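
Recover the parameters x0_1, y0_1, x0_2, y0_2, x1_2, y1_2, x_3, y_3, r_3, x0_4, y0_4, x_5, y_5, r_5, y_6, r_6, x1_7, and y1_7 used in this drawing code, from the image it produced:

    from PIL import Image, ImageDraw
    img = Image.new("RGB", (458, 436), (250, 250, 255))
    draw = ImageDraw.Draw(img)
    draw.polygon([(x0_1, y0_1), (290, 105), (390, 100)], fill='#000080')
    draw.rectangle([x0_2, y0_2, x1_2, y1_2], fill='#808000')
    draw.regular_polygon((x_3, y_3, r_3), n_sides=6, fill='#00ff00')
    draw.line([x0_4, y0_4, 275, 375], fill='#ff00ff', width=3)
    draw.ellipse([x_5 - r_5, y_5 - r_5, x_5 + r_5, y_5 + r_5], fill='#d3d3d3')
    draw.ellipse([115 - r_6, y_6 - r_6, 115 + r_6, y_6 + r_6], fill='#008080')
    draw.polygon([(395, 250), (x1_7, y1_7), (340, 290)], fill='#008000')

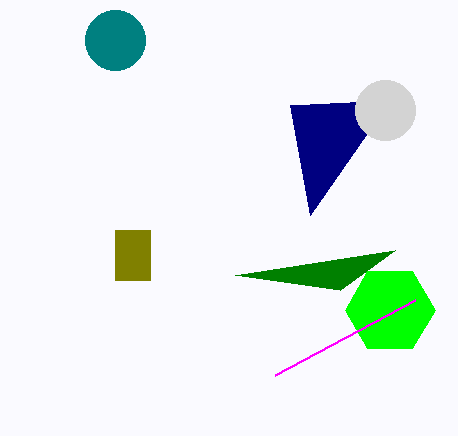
x0_1 = 310, y0_1 = 215, x0_2 = 115, y0_2 = 230, x1_2 = 150, y1_2 = 280, x_3 = 390, y_3 = 310, r_3 = 45, x0_4 = 415, y0_4 = 300, x_5 = 385, y_5 = 110, r_5 = 30, y_6 = 40, r_6 = 30, x1_7 = 235, y1_7 = 275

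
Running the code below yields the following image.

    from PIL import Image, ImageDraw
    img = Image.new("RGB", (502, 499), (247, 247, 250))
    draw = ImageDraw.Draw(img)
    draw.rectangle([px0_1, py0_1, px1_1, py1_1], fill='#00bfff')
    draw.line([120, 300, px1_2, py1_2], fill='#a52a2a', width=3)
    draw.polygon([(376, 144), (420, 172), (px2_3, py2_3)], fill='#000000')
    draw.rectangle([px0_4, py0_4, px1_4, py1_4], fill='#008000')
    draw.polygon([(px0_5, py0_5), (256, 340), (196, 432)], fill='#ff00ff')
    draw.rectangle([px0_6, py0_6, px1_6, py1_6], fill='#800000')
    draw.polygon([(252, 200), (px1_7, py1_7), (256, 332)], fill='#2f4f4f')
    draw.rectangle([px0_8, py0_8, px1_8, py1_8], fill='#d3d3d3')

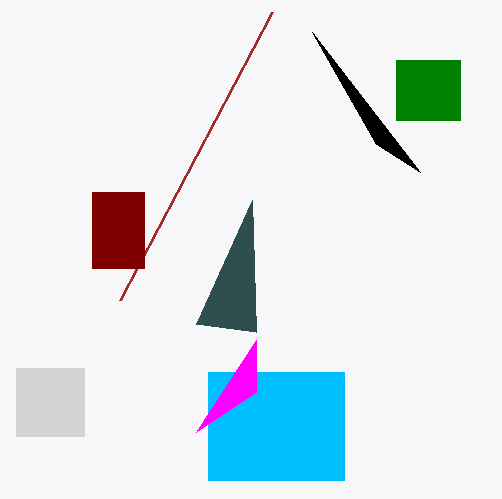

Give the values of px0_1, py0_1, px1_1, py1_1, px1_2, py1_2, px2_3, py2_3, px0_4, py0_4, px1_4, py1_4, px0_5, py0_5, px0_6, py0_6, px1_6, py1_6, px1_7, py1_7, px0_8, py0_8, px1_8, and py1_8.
px0_1 = 208; py0_1 = 372; px1_1 = 344; py1_1 = 480; px1_2 = 272; py1_2 = 12; px2_3 = 312; py2_3 = 32; px0_4 = 396; py0_4 = 60; px1_4 = 460; py1_4 = 120; px0_5 = 256; py0_5 = 392; px0_6 = 92; py0_6 = 192; px1_6 = 144; py1_6 = 268; px1_7 = 196; py1_7 = 324; px0_8 = 16; py0_8 = 368; px1_8 = 84; py1_8 = 436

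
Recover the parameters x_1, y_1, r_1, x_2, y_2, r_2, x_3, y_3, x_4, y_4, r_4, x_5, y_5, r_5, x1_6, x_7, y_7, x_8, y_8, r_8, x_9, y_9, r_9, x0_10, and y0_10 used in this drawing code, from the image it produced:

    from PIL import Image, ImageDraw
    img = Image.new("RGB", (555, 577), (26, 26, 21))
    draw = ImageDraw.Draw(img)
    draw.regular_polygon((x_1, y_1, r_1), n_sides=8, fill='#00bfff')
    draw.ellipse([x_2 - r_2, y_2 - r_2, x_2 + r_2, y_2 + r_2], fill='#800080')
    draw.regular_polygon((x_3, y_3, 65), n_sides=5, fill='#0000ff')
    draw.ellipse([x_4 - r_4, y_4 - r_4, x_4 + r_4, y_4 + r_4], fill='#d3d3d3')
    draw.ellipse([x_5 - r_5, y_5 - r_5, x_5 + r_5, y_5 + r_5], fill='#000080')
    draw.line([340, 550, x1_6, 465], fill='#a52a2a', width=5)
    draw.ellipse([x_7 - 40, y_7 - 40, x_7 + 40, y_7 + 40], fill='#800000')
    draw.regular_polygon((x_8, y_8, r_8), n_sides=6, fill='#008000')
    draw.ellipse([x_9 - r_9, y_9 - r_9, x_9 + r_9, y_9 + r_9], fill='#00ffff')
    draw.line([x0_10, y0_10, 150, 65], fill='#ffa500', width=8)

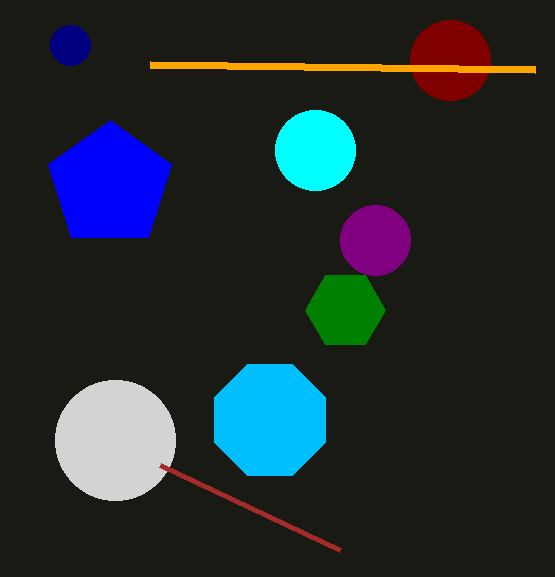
x_1 = 270; y_1 = 420; r_1 = 60; x_2 = 375; y_2 = 240; r_2 = 35; x_3 = 110; y_3 = 185; x_4 = 115; y_4 = 440; r_4 = 60; x_5 = 70; y_5 = 45; r_5 = 20; x1_6 = 160; x_7 = 450; y_7 = 60; x_8 = 345; y_8 = 310; r_8 = 40; x_9 = 315; y_9 = 150; r_9 = 40; x0_10 = 535; y0_10 = 70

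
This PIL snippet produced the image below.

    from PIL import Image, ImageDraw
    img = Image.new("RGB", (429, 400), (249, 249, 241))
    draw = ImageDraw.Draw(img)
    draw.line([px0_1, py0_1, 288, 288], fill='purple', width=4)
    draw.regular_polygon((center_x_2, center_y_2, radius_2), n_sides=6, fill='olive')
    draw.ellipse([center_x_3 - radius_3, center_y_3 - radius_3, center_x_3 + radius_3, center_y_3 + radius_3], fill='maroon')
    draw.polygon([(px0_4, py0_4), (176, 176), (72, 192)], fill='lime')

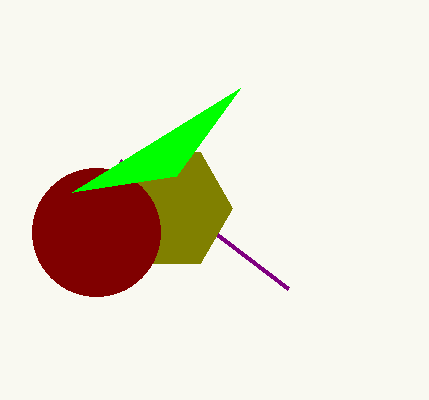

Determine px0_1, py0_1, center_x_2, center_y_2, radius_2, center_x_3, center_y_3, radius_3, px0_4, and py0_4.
px0_1 = 120, py0_1 = 160, center_x_2 = 168, center_y_2 = 208, radius_2 = 64, center_x_3 = 96, center_y_3 = 232, radius_3 = 64, px0_4 = 240, py0_4 = 88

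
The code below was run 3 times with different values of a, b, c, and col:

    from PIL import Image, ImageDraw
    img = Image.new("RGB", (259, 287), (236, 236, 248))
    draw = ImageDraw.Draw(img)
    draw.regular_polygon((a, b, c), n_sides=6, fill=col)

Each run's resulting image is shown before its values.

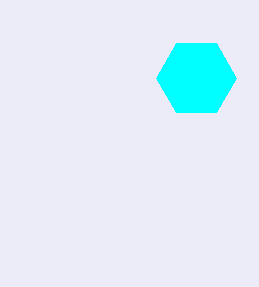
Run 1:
a = 196
b = 78
c = 40
col = 'cyan'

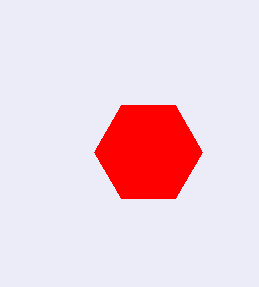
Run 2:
a = 148, b = 152, c = 54, col = 'red'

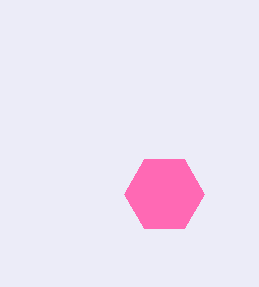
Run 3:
a = 164, b = 194, c = 40, col = 'hotpink'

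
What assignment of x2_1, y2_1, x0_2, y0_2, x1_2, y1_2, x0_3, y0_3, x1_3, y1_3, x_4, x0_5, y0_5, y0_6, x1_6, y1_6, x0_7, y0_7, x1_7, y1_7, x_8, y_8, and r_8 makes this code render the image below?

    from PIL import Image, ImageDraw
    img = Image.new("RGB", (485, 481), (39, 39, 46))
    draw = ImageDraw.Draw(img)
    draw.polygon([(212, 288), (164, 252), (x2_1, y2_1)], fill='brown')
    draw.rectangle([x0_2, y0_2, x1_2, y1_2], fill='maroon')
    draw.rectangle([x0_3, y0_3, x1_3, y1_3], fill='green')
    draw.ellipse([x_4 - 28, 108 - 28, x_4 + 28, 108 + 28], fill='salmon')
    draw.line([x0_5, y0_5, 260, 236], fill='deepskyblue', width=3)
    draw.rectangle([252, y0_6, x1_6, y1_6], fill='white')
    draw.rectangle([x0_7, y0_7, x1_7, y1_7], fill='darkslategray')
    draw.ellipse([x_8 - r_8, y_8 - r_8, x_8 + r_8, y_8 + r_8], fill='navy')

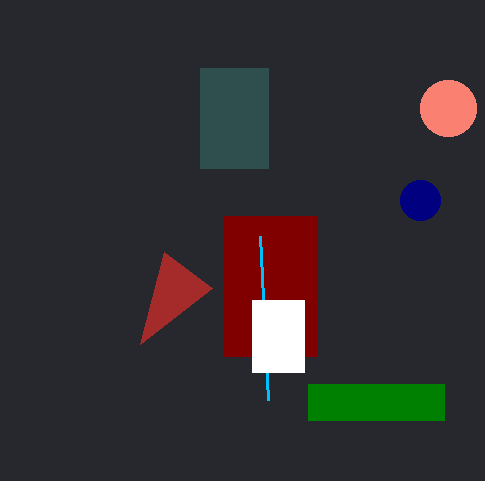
x2_1 = 140
y2_1 = 344
x0_2 = 224
y0_2 = 216
x1_2 = 316
y1_2 = 356
x0_3 = 308
y0_3 = 384
x1_3 = 444
y1_3 = 420
x_4 = 448
x0_5 = 268
y0_5 = 400
y0_6 = 300
x1_6 = 304
y1_6 = 372
x0_7 = 200
y0_7 = 68
x1_7 = 268
y1_7 = 168
x_8 = 420
y_8 = 200
r_8 = 20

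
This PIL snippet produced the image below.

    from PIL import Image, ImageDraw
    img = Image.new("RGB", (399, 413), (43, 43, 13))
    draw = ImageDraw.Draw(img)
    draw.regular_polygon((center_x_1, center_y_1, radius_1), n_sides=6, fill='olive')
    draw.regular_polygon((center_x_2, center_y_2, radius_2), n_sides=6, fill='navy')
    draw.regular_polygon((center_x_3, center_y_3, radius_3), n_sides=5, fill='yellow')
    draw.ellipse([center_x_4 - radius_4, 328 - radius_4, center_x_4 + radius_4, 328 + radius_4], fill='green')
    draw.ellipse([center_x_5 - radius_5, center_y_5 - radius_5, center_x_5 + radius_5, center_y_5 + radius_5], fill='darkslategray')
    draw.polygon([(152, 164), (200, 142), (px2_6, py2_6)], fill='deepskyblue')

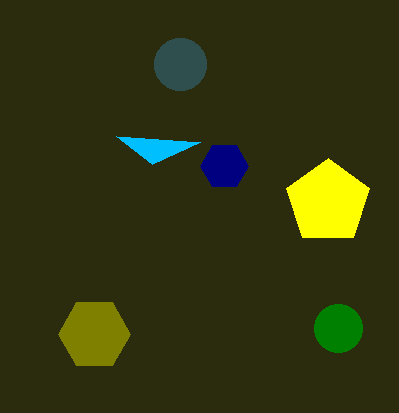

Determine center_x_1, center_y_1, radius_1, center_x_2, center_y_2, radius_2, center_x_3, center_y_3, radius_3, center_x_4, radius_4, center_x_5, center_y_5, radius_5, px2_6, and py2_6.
center_x_1 = 94
center_y_1 = 334
radius_1 = 36
center_x_2 = 224
center_y_2 = 166
radius_2 = 24
center_x_3 = 328
center_y_3 = 202
radius_3 = 44
center_x_4 = 338
radius_4 = 24
center_x_5 = 180
center_y_5 = 64
radius_5 = 26
px2_6 = 116
py2_6 = 136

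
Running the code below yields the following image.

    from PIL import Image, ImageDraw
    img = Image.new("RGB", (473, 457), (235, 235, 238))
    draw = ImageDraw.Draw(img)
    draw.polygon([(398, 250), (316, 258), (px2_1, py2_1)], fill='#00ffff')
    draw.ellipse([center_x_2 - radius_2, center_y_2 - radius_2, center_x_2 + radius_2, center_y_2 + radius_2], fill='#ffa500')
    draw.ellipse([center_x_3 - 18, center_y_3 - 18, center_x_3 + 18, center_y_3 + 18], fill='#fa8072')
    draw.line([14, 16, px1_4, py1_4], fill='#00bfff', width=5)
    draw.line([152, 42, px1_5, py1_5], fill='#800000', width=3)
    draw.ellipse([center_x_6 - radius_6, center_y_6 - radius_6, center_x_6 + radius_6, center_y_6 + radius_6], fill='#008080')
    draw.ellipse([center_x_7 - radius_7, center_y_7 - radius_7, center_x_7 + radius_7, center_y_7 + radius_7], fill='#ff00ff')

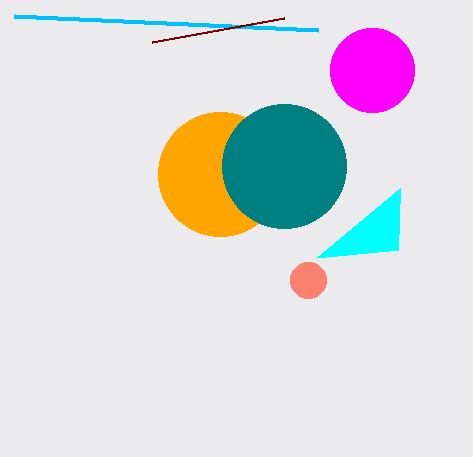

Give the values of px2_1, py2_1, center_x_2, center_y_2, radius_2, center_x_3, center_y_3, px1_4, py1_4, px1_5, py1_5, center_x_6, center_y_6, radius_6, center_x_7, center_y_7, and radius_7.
px2_1 = 400
py2_1 = 188
center_x_2 = 220
center_y_2 = 174
radius_2 = 62
center_x_3 = 308
center_y_3 = 280
px1_4 = 318
py1_4 = 30
px1_5 = 284
py1_5 = 18
center_x_6 = 284
center_y_6 = 166
radius_6 = 62
center_x_7 = 372
center_y_7 = 70
radius_7 = 42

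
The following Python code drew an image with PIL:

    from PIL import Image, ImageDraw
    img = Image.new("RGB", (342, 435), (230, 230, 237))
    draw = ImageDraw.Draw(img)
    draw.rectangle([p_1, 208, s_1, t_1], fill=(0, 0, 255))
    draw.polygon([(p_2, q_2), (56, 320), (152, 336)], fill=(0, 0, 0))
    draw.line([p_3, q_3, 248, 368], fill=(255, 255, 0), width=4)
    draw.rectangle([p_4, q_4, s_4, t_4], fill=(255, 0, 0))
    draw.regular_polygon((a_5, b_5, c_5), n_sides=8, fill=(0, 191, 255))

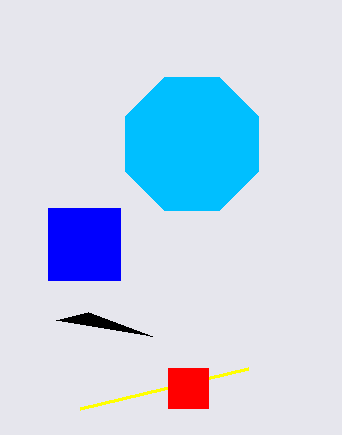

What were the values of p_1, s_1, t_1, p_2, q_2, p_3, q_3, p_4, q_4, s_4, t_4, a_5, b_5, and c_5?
p_1 = 48, s_1 = 120, t_1 = 280, p_2 = 88, q_2 = 312, p_3 = 80, q_3 = 408, p_4 = 168, q_4 = 368, s_4 = 208, t_4 = 408, a_5 = 192, b_5 = 144, c_5 = 72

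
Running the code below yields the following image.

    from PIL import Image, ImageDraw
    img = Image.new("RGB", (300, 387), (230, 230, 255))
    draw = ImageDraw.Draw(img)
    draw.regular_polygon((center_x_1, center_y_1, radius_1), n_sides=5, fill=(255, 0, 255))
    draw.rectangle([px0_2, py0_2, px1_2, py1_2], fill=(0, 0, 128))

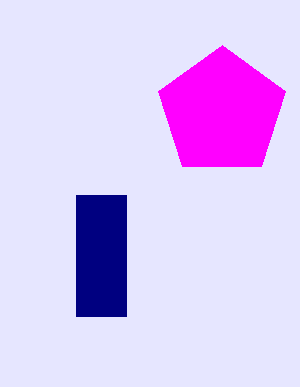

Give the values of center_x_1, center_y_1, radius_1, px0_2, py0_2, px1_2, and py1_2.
center_x_1 = 222
center_y_1 = 112
radius_1 = 67
px0_2 = 76
py0_2 = 195
px1_2 = 126
py1_2 = 316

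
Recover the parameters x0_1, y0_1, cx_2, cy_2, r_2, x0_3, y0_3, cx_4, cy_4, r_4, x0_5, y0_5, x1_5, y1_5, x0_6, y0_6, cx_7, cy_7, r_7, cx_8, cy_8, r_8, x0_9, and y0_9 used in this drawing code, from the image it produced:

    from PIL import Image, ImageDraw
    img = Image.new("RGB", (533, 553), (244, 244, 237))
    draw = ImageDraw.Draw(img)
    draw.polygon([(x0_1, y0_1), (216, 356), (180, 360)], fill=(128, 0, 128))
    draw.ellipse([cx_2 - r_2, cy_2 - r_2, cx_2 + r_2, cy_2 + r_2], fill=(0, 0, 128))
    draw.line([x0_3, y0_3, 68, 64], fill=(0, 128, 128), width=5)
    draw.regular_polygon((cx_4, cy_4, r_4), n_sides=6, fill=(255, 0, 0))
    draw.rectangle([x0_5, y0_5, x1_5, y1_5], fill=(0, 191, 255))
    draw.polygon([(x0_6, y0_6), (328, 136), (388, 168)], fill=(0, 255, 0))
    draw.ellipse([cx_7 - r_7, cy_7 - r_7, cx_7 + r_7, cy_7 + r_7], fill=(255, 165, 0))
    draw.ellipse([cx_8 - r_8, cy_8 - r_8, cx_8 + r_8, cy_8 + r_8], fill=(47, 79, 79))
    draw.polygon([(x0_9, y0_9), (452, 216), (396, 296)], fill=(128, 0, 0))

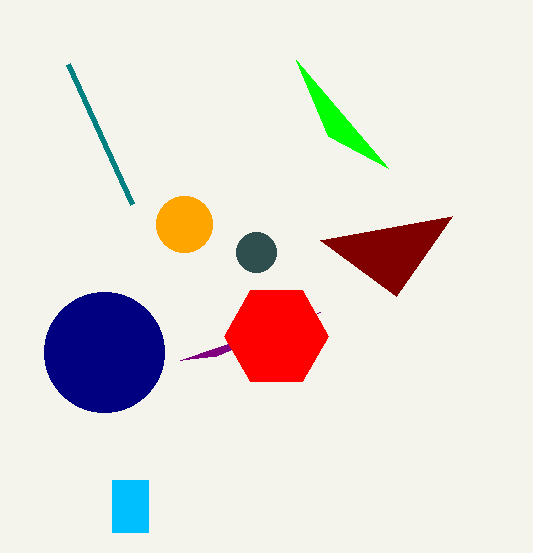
x0_1 = 320; y0_1 = 312; cx_2 = 104; cy_2 = 352; r_2 = 60; x0_3 = 132; y0_3 = 204; cx_4 = 276; cy_4 = 336; r_4 = 52; x0_5 = 112; y0_5 = 480; x1_5 = 148; y1_5 = 532; x0_6 = 296; y0_6 = 60; cx_7 = 184; cy_7 = 224; r_7 = 28; cx_8 = 256; cy_8 = 252; r_8 = 20; x0_9 = 320; y0_9 = 240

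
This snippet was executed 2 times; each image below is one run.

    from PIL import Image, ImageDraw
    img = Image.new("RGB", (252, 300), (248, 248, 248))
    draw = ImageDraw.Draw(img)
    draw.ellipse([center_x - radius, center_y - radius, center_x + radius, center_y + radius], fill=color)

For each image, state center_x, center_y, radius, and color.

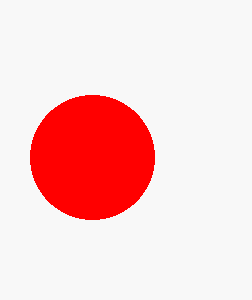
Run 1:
center_x = 92, center_y = 157, radius = 62, color = 'red'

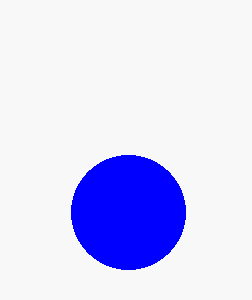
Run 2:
center_x = 128; center_y = 212; radius = 57; color = 'blue'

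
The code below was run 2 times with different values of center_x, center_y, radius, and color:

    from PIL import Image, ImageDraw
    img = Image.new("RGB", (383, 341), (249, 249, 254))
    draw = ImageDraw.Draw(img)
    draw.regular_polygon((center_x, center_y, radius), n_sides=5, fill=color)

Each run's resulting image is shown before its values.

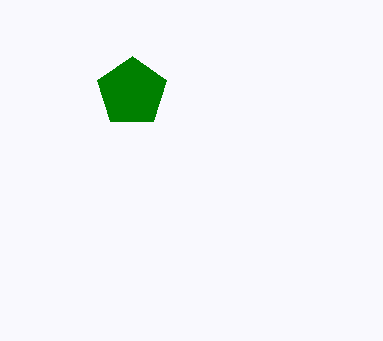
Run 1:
center_x = 132
center_y = 92
radius = 36
color = 'green'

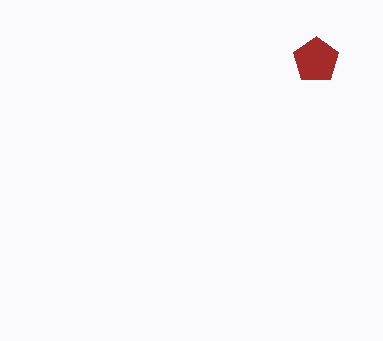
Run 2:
center_x = 316
center_y = 60
radius = 24
color = 'brown'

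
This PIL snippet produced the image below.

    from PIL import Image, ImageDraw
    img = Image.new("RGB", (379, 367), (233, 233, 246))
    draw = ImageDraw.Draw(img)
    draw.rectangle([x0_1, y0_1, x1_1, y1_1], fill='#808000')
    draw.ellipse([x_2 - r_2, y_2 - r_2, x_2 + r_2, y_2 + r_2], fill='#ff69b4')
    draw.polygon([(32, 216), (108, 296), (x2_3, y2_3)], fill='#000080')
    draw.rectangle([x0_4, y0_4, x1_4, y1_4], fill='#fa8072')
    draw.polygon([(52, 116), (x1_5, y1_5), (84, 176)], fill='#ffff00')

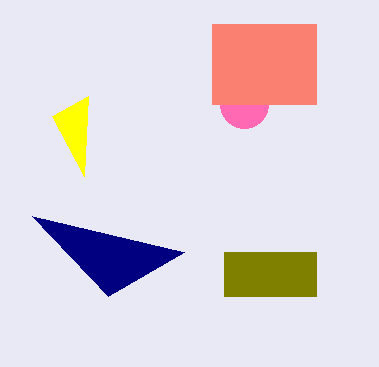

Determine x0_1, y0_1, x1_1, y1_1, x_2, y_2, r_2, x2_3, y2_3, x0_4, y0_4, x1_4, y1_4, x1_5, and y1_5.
x0_1 = 224, y0_1 = 252, x1_1 = 316, y1_1 = 296, x_2 = 244, y_2 = 104, r_2 = 24, x2_3 = 184, y2_3 = 252, x0_4 = 212, y0_4 = 24, x1_4 = 316, y1_4 = 104, x1_5 = 88, y1_5 = 96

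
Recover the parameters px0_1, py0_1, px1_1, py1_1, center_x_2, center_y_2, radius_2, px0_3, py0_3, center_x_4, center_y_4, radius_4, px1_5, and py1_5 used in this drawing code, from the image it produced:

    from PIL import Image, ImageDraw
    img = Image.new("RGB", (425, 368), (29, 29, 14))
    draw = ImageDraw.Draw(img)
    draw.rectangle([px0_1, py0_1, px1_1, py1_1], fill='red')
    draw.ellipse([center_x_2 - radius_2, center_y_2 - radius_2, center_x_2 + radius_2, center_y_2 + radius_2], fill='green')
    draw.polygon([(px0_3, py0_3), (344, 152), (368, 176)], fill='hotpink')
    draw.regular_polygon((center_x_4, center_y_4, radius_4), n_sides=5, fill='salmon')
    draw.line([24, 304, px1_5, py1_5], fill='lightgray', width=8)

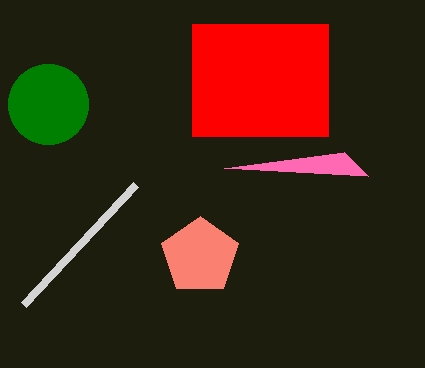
px0_1 = 192; py0_1 = 24; px1_1 = 328; py1_1 = 136; center_x_2 = 48; center_y_2 = 104; radius_2 = 40; px0_3 = 224; py0_3 = 168; center_x_4 = 200; center_y_4 = 256; radius_4 = 40; px1_5 = 136; py1_5 = 184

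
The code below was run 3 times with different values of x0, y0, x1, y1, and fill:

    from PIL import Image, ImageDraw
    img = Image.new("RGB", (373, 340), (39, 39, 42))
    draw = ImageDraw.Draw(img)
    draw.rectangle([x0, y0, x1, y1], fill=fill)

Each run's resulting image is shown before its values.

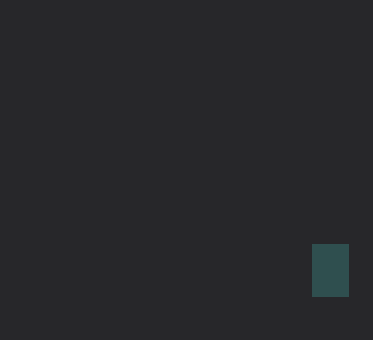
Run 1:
x0 = 312
y0 = 244
x1 = 348
y1 = 296
fill = 'darkslategray'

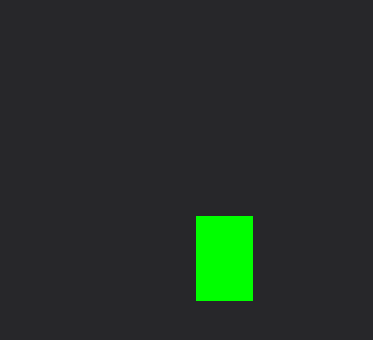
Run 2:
x0 = 196
y0 = 216
x1 = 252
y1 = 300
fill = 'lime'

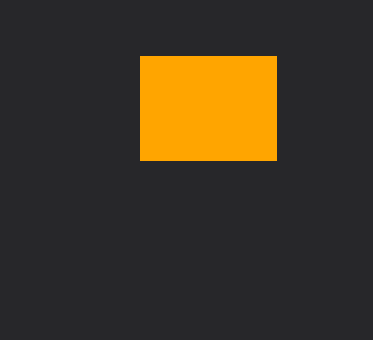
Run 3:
x0 = 140, y0 = 56, x1 = 276, y1 = 160, fill = 'orange'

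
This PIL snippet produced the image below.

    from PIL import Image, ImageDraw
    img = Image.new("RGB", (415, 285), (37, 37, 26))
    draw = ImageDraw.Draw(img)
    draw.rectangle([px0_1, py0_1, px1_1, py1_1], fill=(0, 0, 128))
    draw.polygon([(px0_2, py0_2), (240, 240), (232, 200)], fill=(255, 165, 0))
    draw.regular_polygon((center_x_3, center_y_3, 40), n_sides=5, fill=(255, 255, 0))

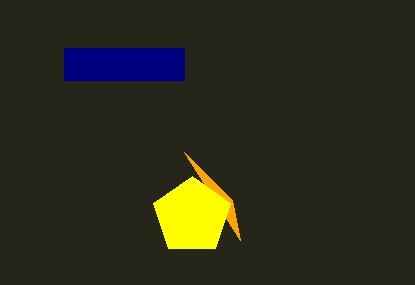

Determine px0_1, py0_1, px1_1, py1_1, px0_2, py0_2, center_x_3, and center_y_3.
px0_1 = 64
py0_1 = 48
px1_1 = 184
py1_1 = 80
px0_2 = 184
py0_2 = 152
center_x_3 = 192
center_y_3 = 216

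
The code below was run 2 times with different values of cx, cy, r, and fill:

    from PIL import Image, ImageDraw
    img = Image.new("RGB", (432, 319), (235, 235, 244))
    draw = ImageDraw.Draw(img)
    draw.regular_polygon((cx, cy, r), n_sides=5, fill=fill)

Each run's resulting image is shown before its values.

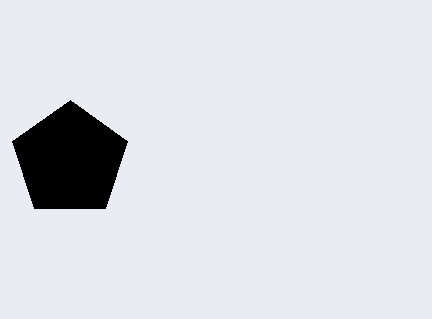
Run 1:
cx = 70, cy = 160, r = 60, fill = 'black'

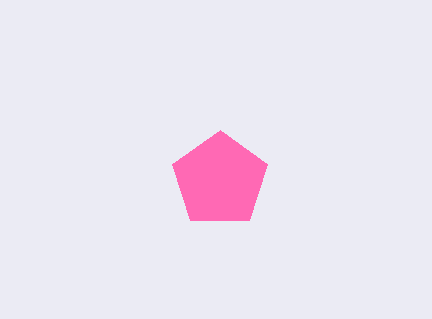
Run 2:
cx = 220
cy = 180
r = 50
fill = 'hotpink'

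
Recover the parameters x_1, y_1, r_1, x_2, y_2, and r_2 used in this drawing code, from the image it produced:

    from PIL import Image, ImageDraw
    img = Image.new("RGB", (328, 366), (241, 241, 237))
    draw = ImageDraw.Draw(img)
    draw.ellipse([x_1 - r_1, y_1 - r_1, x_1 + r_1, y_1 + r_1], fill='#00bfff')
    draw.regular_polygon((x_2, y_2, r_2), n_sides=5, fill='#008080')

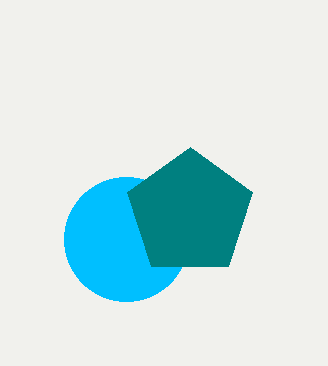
x_1 = 126; y_1 = 239; r_1 = 62; x_2 = 190; y_2 = 213; r_2 = 66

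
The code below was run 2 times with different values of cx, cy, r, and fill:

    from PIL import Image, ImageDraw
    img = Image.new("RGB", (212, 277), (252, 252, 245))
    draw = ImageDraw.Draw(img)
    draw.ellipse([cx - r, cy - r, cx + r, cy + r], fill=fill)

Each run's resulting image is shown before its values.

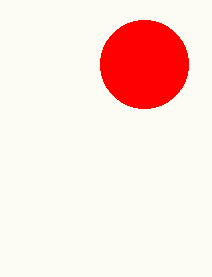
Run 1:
cx = 144; cy = 64; r = 44; fill = 'red'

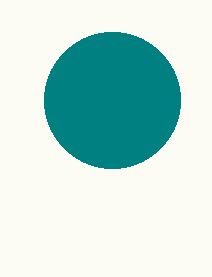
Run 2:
cx = 112, cy = 100, r = 68, fill = 'teal'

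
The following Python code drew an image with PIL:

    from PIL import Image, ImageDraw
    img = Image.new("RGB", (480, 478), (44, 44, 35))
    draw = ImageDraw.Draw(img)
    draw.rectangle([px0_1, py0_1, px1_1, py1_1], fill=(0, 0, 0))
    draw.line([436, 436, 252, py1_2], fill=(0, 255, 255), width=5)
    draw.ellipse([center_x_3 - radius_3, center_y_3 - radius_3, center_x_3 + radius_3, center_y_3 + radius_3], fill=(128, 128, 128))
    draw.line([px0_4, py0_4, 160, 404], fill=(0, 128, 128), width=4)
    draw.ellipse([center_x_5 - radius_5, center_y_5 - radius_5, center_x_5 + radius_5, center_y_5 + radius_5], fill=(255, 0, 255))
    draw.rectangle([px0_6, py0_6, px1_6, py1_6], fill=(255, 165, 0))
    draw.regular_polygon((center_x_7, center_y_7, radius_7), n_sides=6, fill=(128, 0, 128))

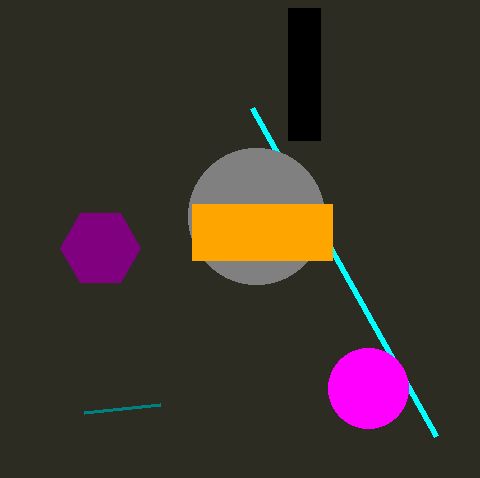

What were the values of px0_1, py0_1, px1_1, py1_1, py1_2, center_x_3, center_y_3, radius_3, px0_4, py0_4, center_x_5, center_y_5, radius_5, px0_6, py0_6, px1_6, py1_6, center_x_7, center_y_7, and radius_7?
px0_1 = 288, py0_1 = 8, px1_1 = 320, py1_1 = 140, py1_2 = 108, center_x_3 = 256, center_y_3 = 216, radius_3 = 68, px0_4 = 84, py0_4 = 412, center_x_5 = 368, center_y_5 = 388, radius_5 = 40, px0_6 = 192, py0_6 = 204, px1_6 = 332, py1_6 = 260, center_x_7 = 100, center_y_7 = 248, radius_7 = 40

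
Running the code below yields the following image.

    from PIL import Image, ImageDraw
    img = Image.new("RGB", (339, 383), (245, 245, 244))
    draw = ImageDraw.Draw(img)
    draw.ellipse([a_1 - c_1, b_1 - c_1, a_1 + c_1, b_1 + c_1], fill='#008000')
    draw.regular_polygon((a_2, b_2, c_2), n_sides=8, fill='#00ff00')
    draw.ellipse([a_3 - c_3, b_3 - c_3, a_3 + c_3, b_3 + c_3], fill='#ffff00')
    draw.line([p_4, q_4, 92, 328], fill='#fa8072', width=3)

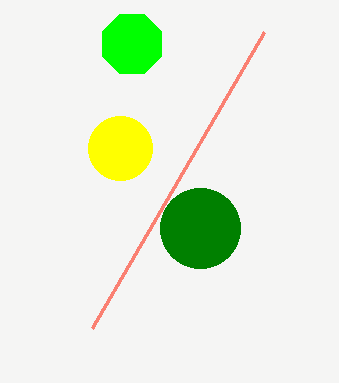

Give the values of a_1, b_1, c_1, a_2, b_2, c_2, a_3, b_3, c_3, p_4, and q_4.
a_1 = 200
b_1 = 228
c_1 = 40
a_2 = 132
b_2 = 44
c_2 = 32
a_3 = 120
b_3 = 148
c_3 = 32
p_4 = 264
q_4 = 32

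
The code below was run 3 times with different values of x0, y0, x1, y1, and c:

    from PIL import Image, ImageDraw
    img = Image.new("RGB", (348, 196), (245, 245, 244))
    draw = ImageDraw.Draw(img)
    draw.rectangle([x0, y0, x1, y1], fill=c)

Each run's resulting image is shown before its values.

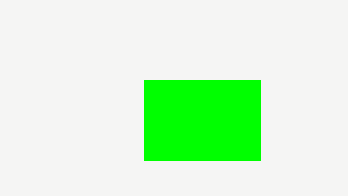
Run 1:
x0 = 144
y0 = 80
x1 = 260
y1 = 160
c = 'lime'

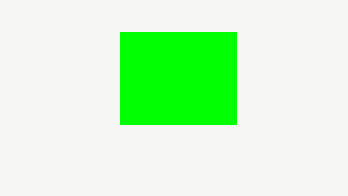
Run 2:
x0 = 120, y0 = 32, x1 = 236, y1 = 124, c = 'lime'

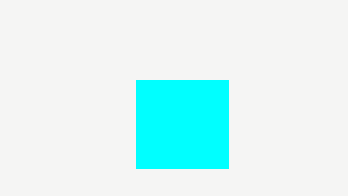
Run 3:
x0 = 136; y0 = 80; x1 = 228; y1 = 168; c = 'cyan'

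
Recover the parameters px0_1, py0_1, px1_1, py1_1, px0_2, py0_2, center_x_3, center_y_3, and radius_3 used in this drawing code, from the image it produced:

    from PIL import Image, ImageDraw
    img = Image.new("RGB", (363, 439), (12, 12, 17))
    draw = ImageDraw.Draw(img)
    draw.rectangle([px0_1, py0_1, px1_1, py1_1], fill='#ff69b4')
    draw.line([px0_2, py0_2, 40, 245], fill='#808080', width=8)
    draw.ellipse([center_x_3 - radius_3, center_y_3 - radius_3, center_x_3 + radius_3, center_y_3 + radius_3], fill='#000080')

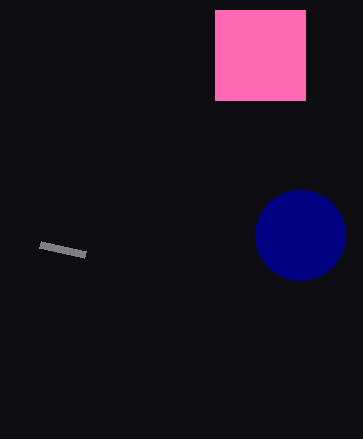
px0_1 = 215, py0_1 = 10, px1_1 = 305, py1_1 = 100, px0_2 = 85, py0_2 = 255, center_x_3 = 300, center_y_3 = 235, radius_3 = 45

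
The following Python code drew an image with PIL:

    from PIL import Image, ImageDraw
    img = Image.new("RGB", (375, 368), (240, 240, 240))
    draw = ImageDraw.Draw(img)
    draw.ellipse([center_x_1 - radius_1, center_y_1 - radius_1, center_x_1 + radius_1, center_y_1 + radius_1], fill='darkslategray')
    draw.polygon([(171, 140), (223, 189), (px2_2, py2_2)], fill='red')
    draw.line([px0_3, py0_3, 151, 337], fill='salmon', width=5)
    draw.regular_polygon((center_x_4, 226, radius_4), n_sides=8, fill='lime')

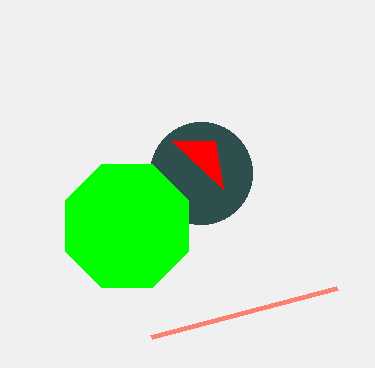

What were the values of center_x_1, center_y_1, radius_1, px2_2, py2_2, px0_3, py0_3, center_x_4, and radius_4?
center_x_1 = 201; center_y_1 = 173; radius_1 = 51; px2_2 = 215; py2_2 = 141; px0_3 = 337; py0_3 = 288; center_x_4 = 127; radius_4 = 67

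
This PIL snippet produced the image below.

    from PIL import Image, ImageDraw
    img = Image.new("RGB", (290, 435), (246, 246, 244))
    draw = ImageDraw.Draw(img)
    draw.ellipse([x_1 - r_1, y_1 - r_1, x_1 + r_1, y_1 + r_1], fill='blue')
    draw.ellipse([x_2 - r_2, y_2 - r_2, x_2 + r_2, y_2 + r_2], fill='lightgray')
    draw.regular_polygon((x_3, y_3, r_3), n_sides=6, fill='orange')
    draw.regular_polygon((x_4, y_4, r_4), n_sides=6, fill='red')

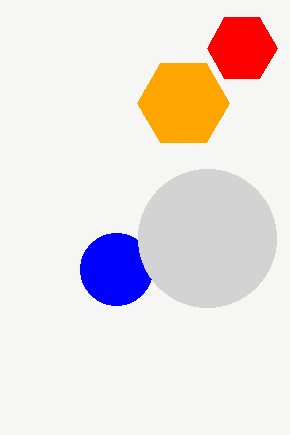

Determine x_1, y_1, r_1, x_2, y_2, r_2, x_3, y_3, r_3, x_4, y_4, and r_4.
x_1 = 116
y_1 = 269
r_1 = 36
x_2 = 207
y_2 = 238
r_2 = 69
x_3 = 183
y_3 = 103
r_3 = 46
x_4 = 242
y_4 = 48
r_4 = 35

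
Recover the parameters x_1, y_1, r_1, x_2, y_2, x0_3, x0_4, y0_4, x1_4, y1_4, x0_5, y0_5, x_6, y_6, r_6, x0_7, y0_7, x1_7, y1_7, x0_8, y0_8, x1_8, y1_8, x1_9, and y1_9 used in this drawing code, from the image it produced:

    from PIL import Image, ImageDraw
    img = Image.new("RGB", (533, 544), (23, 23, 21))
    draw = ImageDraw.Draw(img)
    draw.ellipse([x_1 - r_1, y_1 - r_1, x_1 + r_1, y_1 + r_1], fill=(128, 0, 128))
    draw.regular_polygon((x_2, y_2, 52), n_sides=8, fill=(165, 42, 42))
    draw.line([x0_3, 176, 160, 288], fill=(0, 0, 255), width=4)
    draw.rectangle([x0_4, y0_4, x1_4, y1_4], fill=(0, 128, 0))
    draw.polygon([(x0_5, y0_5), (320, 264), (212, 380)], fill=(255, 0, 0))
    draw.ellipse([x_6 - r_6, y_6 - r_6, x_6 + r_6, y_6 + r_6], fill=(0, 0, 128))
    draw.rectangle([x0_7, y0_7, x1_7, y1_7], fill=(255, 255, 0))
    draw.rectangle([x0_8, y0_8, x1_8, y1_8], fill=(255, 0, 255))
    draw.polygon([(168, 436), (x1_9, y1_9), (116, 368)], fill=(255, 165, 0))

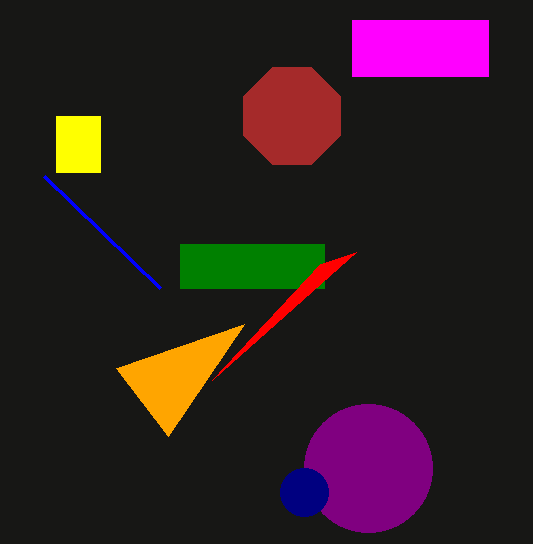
x_1 = 368; y_1 = 468; r_1 = 64; x_2 = 292; y_2 = 116; x0_3 = 44; x0_4 = 180; y0_4 = 244; x1_4 = 324; y1_4 = 288; x0_5 = 356; y0_5 = 252; x_6 = 304; y_6 = 492; r_6 = 24; x0_7 = 56; y0_7 = 116; x1_7 = 100; y1_7 = 172; x0_8 = 352; y0_8 = 20; x1_8 = 488; y1_8 = 76; x1_9 = 244; y1_9 = 324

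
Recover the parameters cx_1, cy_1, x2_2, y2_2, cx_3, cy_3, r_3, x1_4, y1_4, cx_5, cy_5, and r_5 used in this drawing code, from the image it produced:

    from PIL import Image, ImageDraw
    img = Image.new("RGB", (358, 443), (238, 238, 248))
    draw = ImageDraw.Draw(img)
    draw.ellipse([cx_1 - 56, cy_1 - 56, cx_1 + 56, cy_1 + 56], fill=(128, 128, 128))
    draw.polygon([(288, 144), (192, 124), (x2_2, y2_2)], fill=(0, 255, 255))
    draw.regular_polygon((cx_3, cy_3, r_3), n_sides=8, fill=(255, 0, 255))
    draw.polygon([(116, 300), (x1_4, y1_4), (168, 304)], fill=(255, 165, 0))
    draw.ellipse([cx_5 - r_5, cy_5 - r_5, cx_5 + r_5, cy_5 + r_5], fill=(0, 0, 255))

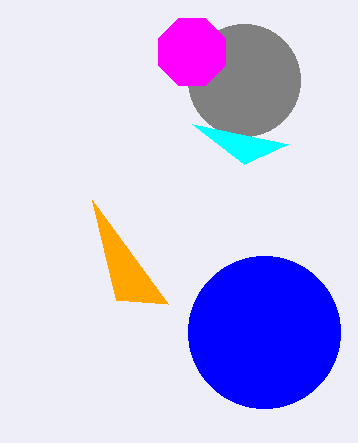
cx_1 = 244, cy_1 = 80, x2_2 = 244, y2_2 = 164, cx_3 = 192, cy_3 = 52, r_3 = 36, x1_4 = 92, y1_4 = 200, cx_5 = 264, cy_5 = 332, r_5 = 76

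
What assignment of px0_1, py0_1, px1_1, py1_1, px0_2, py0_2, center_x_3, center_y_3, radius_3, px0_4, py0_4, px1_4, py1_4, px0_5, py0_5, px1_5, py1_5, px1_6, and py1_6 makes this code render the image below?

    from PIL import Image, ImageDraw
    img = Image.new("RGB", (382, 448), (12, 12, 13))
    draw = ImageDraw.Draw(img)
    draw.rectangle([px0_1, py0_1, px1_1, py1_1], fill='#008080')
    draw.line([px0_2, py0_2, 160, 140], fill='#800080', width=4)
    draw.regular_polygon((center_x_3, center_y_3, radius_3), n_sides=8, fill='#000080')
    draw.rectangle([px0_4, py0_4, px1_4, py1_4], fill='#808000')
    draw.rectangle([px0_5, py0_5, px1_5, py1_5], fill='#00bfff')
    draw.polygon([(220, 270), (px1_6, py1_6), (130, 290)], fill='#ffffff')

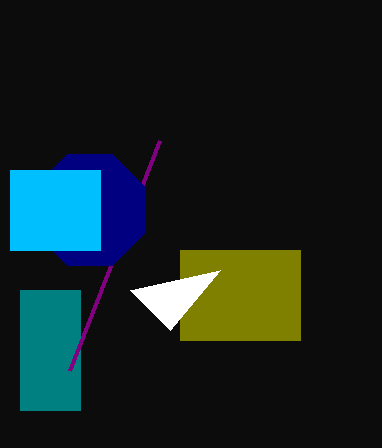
px0_1 = 20
py0_1 = 290
px1_1 = 80
py1_1 = 410
px0_2 = 70
py0_2 = 370
center_x_3 = 90
center_y_3 = 210
radius_3 = 60
px0_4 = 180
py0_4 = 250
px1_4 = 300
py1_4 = 340
px0_5 = 10
py0_5 = 170
px1_5 = 100
py1_5 = 250
px1_6 = 170
py1_6 = 330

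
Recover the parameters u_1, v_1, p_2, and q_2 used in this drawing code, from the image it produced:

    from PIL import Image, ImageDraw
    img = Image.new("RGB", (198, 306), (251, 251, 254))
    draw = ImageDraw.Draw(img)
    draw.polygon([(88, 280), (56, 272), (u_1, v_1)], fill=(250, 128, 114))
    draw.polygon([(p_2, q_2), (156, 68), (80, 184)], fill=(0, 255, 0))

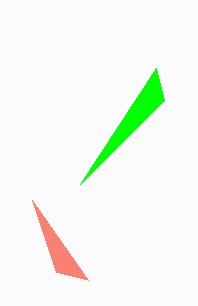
u_1 = 32; v_1 = 200; p_2 = 164; q_2 = 100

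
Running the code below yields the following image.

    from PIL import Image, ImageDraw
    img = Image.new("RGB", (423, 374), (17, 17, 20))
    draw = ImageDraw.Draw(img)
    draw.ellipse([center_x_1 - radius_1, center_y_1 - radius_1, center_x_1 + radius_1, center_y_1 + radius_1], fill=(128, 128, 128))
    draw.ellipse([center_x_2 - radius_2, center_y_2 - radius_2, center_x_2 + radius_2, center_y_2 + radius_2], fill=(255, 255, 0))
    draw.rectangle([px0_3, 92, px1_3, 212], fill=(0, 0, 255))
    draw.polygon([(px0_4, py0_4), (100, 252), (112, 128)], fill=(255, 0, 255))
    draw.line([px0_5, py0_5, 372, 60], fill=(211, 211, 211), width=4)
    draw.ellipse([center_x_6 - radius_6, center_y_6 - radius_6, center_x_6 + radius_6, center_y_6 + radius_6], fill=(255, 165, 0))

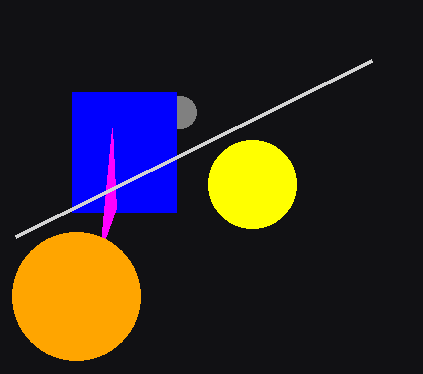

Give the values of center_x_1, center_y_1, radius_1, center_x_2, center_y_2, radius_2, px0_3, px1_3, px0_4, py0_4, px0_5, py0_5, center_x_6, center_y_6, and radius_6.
center_x_1 = 180, center_y_1 = 112, radius_1 = 16, center_x_2 = 252, center_y_2 = 184, radius_2 = 44, px0_3 = 72, px1_3 = 176, px0_4 = 116, py0_4 = 208, px0_5 = 16, py0_5 = 236, center_x_6 = 76, center_y_6 = 296, radius_6 = 64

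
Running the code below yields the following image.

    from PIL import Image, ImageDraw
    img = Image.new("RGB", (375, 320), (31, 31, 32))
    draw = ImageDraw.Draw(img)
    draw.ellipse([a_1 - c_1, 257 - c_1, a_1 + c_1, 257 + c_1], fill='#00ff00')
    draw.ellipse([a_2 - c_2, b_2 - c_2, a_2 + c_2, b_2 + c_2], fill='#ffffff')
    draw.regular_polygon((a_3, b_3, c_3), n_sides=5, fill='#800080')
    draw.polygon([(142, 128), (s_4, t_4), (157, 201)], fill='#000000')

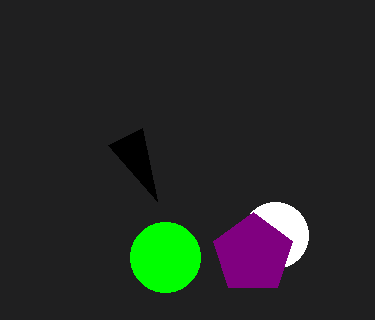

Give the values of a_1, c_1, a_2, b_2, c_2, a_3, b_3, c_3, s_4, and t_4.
a_1 = 165; c_1 = 35; a_2 = 275; b_2 = 235; c_2 = 33; a_3 = 253; b_3 = 254; c_3 = 42; s_4 = 108; t_4 = 145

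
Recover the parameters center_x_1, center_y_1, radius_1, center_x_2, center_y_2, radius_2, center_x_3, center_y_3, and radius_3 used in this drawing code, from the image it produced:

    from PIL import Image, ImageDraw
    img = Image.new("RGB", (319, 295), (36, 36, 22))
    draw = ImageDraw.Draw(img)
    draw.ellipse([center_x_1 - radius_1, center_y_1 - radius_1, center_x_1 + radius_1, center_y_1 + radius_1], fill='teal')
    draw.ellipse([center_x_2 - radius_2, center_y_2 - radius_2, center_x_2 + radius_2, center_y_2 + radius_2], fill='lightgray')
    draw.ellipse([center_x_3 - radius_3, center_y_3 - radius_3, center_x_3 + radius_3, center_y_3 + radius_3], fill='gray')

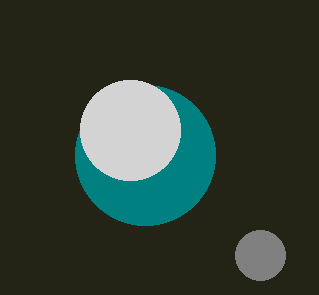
center_x_1 = 145, center_y_1 = 155, radius_1 = 70, center_x_2 = 130, center_y_2 = 130, radius_2 = 50, center_x_3 = 260, center_y_3 = 255, radius_3 = 25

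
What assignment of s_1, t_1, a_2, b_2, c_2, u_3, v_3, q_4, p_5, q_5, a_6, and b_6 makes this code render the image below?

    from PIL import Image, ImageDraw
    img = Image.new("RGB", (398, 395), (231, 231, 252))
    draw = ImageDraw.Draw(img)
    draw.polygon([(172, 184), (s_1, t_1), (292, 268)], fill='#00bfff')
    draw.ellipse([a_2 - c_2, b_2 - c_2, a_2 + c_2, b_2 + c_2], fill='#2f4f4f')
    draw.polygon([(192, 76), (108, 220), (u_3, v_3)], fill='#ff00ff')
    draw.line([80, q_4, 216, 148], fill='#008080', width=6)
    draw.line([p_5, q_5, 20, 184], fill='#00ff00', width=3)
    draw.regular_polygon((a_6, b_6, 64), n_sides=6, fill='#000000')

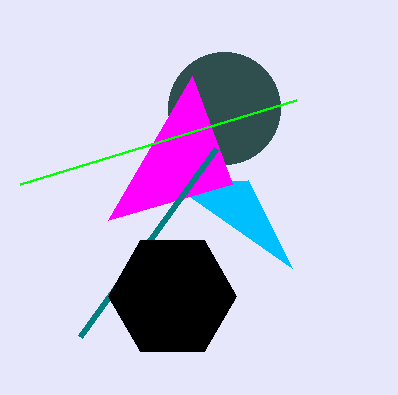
s_1 = 248, t_1 = 180, a_2 = 224, b_2 = 108, c_2 = 56, u_3 = 232, v_3 = 184, q_4 = 336, p_5 = 296, q_5 = 100, a_6 = 172, b_6 = 296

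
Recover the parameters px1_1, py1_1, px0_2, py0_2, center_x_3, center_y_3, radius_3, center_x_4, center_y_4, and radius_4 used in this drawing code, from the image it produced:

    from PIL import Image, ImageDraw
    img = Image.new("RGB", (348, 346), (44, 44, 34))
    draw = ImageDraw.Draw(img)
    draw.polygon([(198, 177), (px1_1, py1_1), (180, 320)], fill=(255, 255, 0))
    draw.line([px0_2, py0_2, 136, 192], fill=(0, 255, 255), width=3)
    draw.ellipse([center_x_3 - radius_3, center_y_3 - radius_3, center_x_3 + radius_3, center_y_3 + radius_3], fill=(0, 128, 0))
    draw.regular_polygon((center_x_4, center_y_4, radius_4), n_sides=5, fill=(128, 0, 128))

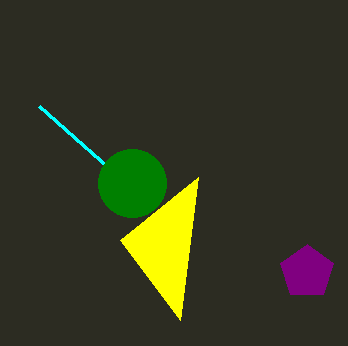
px1_1 = 120; py1_1 = 240; px0_2 = 39; py0_2 = 106; center_x_3 = 132; center_y_3 = 183; radius_3 = 34; center_x_4 = 307; center_y_4 = 272; radius_4 = 28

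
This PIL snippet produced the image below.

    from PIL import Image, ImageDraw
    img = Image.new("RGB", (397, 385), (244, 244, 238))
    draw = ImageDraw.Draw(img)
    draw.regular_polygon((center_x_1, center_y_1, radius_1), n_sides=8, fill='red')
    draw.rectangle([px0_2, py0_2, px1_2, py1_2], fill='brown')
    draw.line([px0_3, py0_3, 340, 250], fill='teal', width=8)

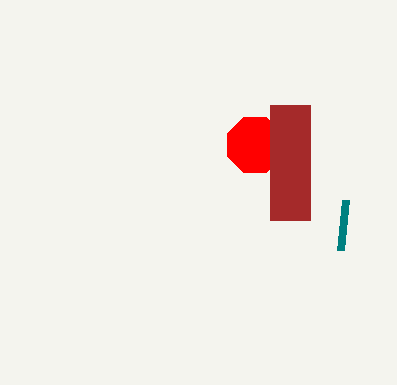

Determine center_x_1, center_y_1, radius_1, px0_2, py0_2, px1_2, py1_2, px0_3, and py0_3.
center_x_1 = 255, center_y_1 = 145, radius_1 = 30, px0_2 = 270, py0_2 = 105, px1_2 = 310, py1_2 = 220, px0_3 = 345, py0_3 = 200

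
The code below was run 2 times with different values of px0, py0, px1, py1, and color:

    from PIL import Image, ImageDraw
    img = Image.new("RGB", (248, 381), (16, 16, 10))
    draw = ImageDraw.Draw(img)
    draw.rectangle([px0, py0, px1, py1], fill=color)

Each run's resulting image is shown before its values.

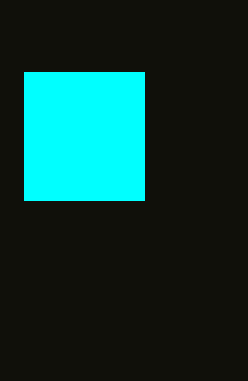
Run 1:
px0 = 24
py0 = 72
px1 = 144
py1 = 200
color = 'cyan'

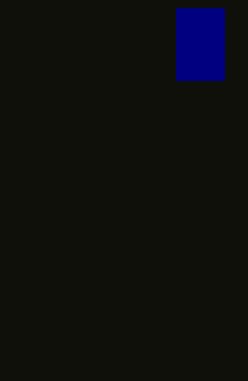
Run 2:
px0 = 176; py0 = 8; px1 = 224; py1 = 80; color = 'navy'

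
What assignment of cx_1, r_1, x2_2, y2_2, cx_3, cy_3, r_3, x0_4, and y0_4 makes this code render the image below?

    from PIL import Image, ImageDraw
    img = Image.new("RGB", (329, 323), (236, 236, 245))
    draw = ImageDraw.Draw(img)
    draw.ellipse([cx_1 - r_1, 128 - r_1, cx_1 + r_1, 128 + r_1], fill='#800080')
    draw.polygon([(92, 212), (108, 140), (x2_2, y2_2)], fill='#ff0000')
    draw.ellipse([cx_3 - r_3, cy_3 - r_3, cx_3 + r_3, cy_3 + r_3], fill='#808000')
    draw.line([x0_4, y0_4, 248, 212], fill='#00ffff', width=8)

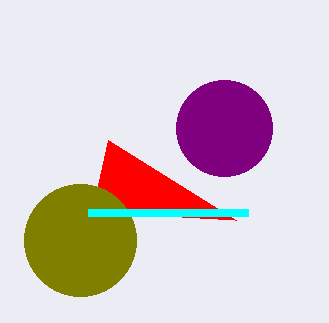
cx_1 = 224; r_1 = 48; x2_2 = 236; y2_2 = 220; cx_3 = 80; cy_3 = 240; r_3 = 56; x0_4 = 88; y0_4 = 212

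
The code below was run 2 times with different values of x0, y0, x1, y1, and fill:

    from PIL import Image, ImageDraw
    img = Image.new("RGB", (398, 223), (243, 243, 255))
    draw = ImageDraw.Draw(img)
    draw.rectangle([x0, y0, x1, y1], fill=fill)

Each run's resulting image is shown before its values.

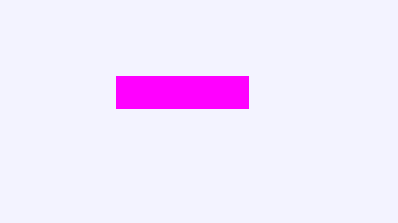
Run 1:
x0 = 116, y0 = 76, x1 = 248, y1 = 108, fill = 'magenta'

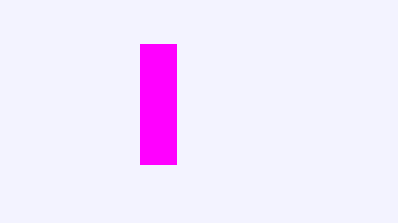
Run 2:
x0 = 140
y0 = 44
x1 = 176
y1 = 164
fill = 'magenta'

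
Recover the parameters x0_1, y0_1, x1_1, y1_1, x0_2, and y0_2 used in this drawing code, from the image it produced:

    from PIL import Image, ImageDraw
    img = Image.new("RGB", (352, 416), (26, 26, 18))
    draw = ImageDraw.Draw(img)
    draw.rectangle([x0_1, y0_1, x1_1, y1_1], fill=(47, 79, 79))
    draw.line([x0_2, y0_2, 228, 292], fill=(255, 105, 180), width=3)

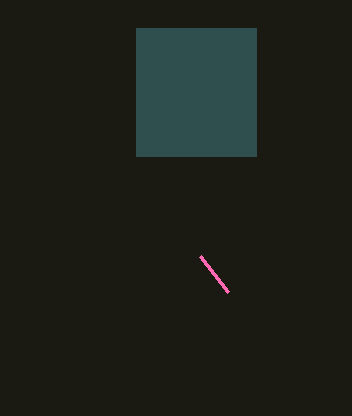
x0_1 = 136
y0_1 = 28
x1_1 = 256
y1_1 = 156
x0_2 = 200
y0_2 = 256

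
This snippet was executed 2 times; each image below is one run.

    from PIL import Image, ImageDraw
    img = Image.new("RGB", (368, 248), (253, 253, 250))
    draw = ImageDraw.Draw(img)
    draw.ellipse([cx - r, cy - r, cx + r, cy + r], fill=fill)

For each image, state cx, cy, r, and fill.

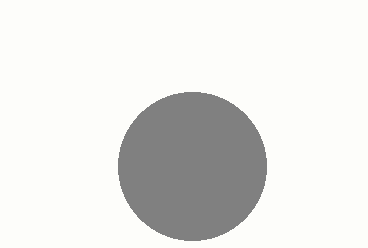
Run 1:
cx = 192
cy = 166
r = 74
fill = 'gray'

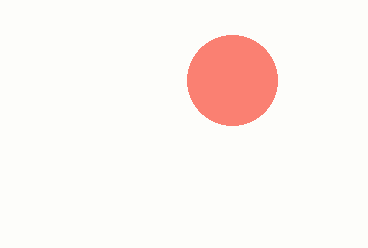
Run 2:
cx = 232; cy = 80; r = 45; fill = 'salmon'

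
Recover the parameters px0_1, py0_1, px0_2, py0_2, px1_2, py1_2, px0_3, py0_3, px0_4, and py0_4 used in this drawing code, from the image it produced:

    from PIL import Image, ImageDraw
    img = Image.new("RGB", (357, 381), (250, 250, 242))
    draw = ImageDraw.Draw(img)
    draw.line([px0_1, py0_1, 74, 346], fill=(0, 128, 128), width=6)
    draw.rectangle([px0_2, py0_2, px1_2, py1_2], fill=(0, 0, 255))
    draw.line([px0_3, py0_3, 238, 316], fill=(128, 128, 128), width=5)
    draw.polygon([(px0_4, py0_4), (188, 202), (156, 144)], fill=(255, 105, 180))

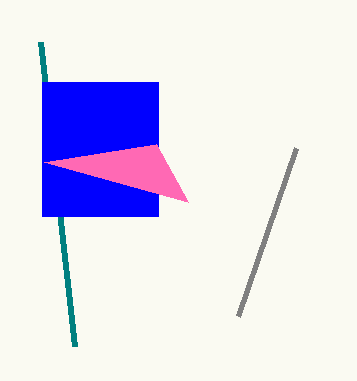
px0_1 = 40; py0_1 = 42; px0_2 = 42; py0_2 = 82; px1_2 = 158; py1_2 = 216; px0_3 = 296; py0_3 = 148; px0_4 = 44; py0_4 = 162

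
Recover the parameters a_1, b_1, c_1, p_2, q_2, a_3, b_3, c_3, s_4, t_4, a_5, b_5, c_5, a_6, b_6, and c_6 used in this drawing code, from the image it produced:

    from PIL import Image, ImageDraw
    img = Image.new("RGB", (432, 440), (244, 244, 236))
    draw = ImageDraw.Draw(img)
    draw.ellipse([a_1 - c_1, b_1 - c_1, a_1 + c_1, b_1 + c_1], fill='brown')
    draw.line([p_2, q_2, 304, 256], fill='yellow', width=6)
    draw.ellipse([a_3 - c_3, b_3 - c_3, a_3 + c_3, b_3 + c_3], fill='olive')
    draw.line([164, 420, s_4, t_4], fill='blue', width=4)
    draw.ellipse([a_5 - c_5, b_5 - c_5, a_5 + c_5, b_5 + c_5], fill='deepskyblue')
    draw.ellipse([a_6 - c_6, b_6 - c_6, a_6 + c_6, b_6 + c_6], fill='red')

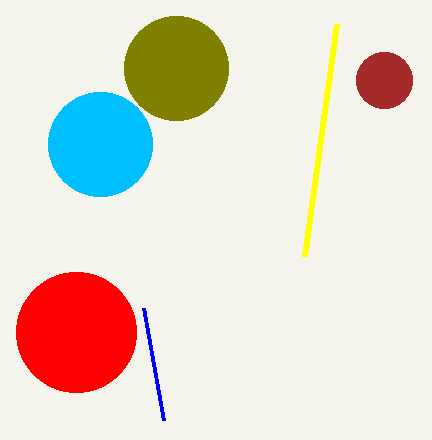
a_1 = 384, b_1 = 80, c_1 = 28, p_2 = 336, q_2 = 24, a_3 = 176, b_3 = 68, c_3 = 52, s_4 = 144, t_4 = 308, a_5 = 100, b_5 = 144, c_5 = 52, a_6 = 76, b_6 = 332, c_6 = 60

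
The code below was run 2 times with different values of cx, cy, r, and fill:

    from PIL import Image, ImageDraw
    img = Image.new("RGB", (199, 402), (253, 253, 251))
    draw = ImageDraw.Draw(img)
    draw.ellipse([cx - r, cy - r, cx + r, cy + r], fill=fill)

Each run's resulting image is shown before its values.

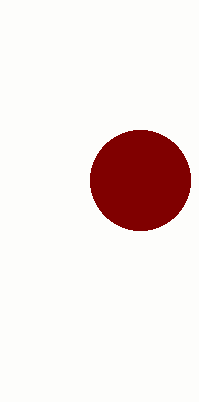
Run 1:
cx = 140; cy = 180; r = 50; fill = 'maroon'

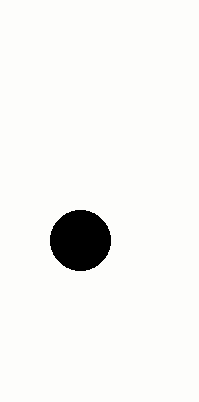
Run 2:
cx = 80; cy = 240; r = 30; fill = 'black'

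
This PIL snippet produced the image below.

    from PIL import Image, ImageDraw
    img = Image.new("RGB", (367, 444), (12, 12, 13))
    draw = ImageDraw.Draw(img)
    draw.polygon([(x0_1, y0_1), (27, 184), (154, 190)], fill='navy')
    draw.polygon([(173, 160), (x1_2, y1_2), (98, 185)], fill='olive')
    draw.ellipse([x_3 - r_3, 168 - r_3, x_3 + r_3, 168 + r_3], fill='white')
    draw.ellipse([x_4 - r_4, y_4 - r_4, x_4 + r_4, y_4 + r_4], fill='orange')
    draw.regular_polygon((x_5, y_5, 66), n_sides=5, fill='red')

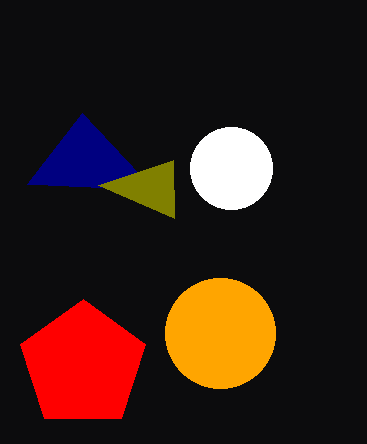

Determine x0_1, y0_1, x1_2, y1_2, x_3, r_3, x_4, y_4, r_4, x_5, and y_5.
x0_1 = 82, y0_1 = 113, x1_2 = 174, y1_2 = 218, x_3 = 231, r_3 = 41, x_4 = 220, y_4 = 333, r_4 = 55, x_5 = 83, y_5 = 365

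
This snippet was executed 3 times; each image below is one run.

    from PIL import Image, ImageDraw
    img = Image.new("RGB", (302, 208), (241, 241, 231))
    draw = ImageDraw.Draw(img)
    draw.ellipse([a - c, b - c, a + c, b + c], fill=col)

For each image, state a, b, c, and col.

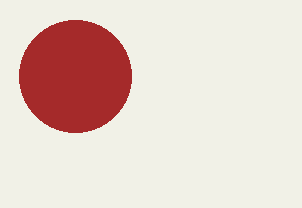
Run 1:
a = 75
b = 76
c = 56
col = 'brown'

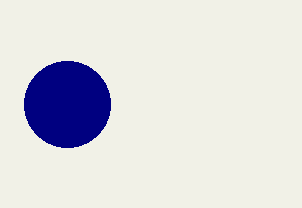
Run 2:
a = 67; b = 104; c = 43; col = 'navy'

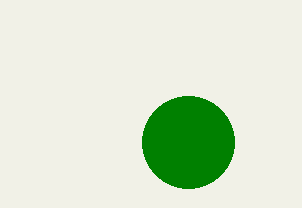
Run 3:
a = 188, b = 142, c = 46, col = 'green'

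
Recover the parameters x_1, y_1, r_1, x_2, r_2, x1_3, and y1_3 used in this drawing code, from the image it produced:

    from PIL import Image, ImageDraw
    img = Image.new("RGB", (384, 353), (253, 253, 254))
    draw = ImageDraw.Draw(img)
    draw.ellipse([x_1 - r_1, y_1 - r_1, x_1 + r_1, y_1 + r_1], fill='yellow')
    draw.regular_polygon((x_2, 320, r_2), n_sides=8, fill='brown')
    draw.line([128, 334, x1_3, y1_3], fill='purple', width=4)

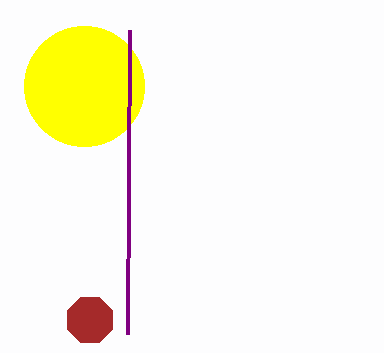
x_1 = 84; y_1 = 86; r_1 = 60; x_2 = 90; r_2 = 24; x1_3 = 130; y1_3 = 30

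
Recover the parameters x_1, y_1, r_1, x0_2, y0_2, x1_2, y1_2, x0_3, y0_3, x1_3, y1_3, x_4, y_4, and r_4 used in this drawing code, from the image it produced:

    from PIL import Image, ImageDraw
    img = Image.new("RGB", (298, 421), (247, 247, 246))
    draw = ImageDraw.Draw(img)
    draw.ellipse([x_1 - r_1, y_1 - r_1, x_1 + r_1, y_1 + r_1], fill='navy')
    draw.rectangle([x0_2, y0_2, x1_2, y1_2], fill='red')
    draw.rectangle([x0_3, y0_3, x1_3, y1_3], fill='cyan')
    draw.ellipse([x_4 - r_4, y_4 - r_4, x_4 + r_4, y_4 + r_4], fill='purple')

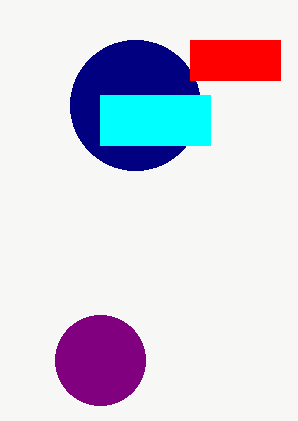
x_1 = 135; y_1 = 105; r_1 = 65; x0_2 = 190; y0_2 = 40; x1_2 = 280; y1_2 = 80; x0_3 = 100; y0_3 = 95; x1_3 = 210; y1_3 = 145; x_4 = 100; y_4 = 360; r_4 = 45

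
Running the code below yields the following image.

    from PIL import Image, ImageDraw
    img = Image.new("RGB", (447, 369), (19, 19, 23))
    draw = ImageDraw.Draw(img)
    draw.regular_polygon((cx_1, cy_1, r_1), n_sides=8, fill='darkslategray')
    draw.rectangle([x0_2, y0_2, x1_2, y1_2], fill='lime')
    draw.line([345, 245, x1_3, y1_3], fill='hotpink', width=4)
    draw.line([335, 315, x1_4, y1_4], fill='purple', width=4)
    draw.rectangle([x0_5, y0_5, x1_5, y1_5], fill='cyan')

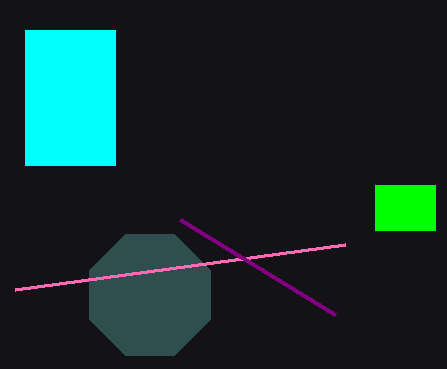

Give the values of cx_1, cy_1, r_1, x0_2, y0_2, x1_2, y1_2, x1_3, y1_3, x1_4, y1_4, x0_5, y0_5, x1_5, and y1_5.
cx_1 = 150, cy_1 = 295, r_1 = 65, x0_2 = 375, y0_2 = 185, x1_2 = 435, y1_2 = 230, x1_3 = 15, y1_3 = 290, x1_4 = 180, y1_4 = 220, x0_5 = 25, y0_5 = 30, x1_5 = 115, y1_5 = 165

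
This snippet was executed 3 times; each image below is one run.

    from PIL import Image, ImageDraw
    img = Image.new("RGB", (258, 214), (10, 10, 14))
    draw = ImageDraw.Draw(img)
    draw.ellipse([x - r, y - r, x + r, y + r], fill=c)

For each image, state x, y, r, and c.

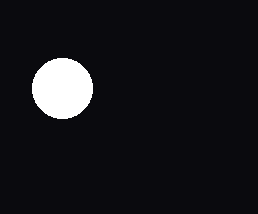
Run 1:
x = 62; y = 88; r = 30; c = 'white'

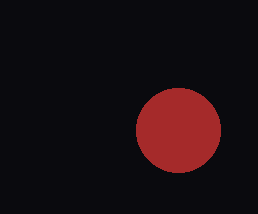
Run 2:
x = 178
y = 130
r = 42
c = 'brown'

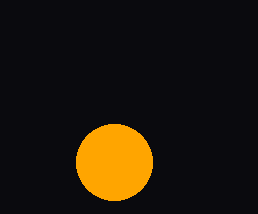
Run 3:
x = 114
y = 162
r = 38
c = 'orange'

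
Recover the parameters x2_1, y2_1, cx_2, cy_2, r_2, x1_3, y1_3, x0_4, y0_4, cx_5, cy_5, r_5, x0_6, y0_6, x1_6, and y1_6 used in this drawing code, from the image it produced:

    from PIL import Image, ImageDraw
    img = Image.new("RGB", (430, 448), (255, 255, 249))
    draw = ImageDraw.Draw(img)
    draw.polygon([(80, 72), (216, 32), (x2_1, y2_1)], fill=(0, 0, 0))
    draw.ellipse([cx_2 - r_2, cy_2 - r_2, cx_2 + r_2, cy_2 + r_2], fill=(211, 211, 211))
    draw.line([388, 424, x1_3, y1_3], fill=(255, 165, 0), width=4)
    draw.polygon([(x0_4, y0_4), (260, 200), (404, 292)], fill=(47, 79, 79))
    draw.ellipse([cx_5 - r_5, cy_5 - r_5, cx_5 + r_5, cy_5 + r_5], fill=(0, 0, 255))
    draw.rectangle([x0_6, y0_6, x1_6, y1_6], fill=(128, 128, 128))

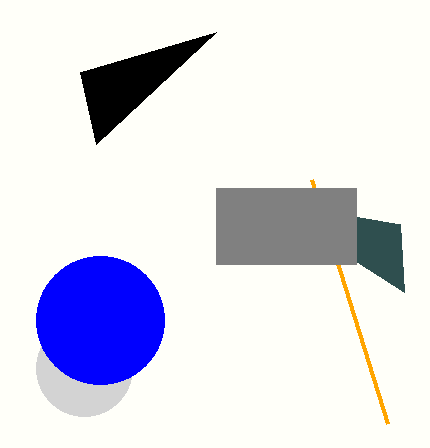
x2_1 = 96; y2_1 = 144; cx_2 = 84; cy_2 = 368; r_2 = 48; x1_3 = 312; y1_3 = 180; x0_4 = 400; y0_4 = 224; cx_5 = 100; cy_5 = 320; r_5 = 64; x0_6 = 216; y0_6 = 188; x1_6 = 356; y1_6 = 264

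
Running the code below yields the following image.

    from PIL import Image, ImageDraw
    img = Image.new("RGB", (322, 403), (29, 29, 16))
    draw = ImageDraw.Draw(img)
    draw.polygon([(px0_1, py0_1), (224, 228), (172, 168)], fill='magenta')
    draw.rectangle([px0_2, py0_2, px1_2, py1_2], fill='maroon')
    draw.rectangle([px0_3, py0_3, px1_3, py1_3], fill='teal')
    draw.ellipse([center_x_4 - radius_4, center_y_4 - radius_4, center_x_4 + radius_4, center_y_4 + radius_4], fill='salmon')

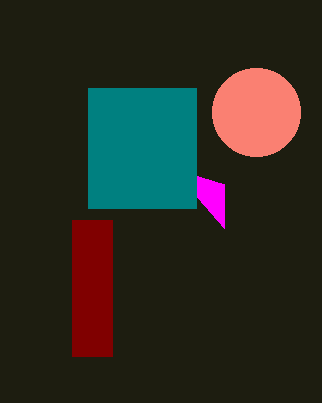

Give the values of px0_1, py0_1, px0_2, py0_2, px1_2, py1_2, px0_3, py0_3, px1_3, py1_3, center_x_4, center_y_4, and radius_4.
px0_1 = 224; py0_1 = 184; px0_2 = 72; py0_2 = 220; px1_2 = 112; py1_2 = 356; px0_3 = 88; py0_3 = 88; px1_3 = 196; py1_3 = 208; center_x_4 = 256; center_y_4 = 112; radius_4 = 44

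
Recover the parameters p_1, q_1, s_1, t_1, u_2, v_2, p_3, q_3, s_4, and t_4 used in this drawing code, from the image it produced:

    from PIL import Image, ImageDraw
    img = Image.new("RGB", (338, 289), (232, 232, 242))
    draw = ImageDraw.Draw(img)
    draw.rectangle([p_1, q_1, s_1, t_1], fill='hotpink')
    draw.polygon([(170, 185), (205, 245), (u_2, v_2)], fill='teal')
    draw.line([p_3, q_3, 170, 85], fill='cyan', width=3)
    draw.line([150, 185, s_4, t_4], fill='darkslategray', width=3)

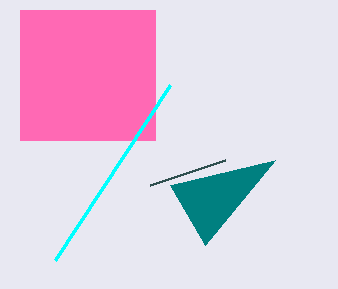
p_1 = 20, q_1 = 10, s_1 = 155, t_1 = 140, u_2 = 275, v_2 = 160, p_3 = 55, q_3 = 260, s_4 = 225, t_4 = 160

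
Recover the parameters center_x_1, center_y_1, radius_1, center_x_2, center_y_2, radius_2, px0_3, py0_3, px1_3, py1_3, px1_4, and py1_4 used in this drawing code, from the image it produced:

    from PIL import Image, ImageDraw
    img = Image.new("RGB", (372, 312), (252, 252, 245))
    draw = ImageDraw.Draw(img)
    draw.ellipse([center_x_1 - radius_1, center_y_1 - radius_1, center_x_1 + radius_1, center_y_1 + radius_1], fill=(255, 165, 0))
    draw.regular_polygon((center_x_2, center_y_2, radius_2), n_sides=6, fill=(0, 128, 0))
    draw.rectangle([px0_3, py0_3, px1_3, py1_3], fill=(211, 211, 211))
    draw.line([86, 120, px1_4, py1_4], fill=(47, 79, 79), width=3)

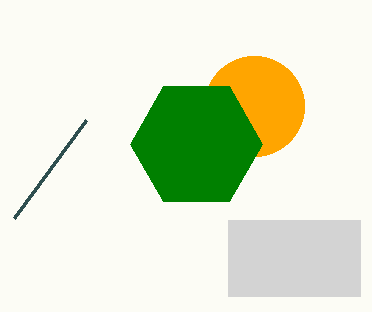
center_x_1 = 254, center_y_1 = 106, radius_1 = 50, center_x_2 = 196, center_y_2 = 144, radius_2 = 66, px0_3 = 228, py0_3 = 220, px1_3 = 360, py1_3 = 296, px1_4 = 14, py1_4 = 218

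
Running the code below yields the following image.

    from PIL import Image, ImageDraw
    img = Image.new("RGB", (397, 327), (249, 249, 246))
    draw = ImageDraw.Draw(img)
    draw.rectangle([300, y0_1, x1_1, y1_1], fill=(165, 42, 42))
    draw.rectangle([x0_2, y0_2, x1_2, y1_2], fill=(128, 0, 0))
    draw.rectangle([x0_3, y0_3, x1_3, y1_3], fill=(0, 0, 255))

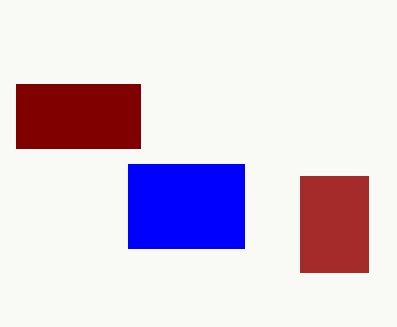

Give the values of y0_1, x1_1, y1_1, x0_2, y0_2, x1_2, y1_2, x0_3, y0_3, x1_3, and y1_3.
y0_1 = 176, x1_1 = 368, y1_1 = 272, x0_2 = 16, y0_2 = 84, x1_2 = 140, y1_2 = 148, x0_3 = 128, y0_3 = 164, x1_3 = 244, y1_3 = 248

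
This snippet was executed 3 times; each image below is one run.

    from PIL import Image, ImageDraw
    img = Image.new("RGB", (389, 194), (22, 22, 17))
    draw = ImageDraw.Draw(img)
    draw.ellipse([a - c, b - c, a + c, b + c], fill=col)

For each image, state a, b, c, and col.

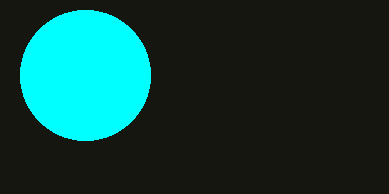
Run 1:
a = 85
b = 75
c = 65
col = 'cyan'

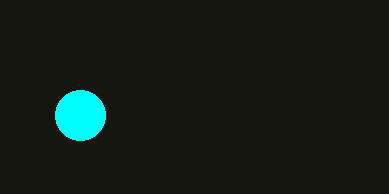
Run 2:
a = 80; b = 115; c = 25; col = 'cyan'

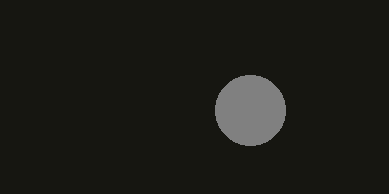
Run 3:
a = 250, b = 110, c = 35, col = 'gray'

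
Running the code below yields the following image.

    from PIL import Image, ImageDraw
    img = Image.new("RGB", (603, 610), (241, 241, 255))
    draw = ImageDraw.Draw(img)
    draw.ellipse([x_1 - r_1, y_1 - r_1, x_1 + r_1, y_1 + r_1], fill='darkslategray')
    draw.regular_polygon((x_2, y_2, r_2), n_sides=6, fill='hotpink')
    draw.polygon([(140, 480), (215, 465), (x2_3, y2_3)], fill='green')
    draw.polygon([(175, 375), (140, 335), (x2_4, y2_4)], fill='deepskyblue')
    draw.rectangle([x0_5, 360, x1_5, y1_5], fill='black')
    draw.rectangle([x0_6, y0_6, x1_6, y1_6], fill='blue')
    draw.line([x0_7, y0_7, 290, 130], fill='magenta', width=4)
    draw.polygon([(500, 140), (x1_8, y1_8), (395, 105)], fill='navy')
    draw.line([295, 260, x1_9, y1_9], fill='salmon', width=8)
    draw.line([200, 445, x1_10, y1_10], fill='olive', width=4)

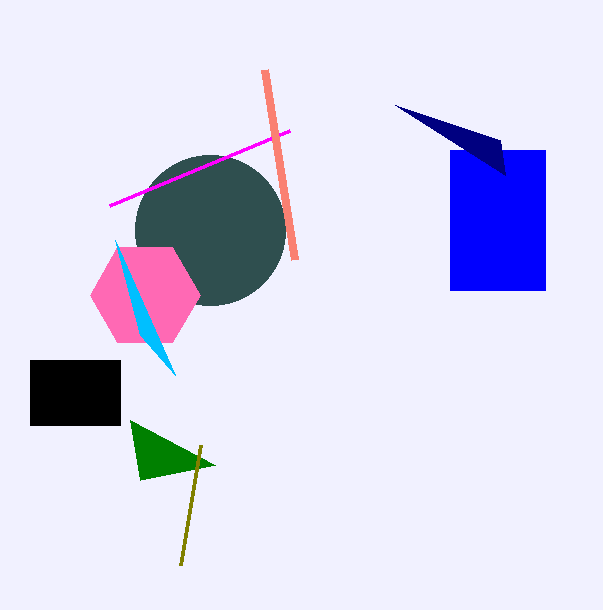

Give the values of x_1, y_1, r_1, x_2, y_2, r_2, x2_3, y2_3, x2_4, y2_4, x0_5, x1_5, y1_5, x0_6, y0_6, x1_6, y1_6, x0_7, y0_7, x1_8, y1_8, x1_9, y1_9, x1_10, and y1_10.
x_1 = 210
y_1 = 230
r_1 = 75
x_2 = 145
y_2 = 295
r_2 = 55
x2_3 = 130
y2_3 = 420
x2_4 = 115
y2_4 = 240
x0_5 = 30
x1_5 = 120
y1_5 = 425
x0_6 = 450
y0_6 = 150
x1_6 = 545
y1_6 = 290
x0_7 = 110
y0_7 = 205
x1_8 = 505
y1_8 = 175
x1_9 = 265
y1_9 = 70
x1_10 = 180
y1_10 = 565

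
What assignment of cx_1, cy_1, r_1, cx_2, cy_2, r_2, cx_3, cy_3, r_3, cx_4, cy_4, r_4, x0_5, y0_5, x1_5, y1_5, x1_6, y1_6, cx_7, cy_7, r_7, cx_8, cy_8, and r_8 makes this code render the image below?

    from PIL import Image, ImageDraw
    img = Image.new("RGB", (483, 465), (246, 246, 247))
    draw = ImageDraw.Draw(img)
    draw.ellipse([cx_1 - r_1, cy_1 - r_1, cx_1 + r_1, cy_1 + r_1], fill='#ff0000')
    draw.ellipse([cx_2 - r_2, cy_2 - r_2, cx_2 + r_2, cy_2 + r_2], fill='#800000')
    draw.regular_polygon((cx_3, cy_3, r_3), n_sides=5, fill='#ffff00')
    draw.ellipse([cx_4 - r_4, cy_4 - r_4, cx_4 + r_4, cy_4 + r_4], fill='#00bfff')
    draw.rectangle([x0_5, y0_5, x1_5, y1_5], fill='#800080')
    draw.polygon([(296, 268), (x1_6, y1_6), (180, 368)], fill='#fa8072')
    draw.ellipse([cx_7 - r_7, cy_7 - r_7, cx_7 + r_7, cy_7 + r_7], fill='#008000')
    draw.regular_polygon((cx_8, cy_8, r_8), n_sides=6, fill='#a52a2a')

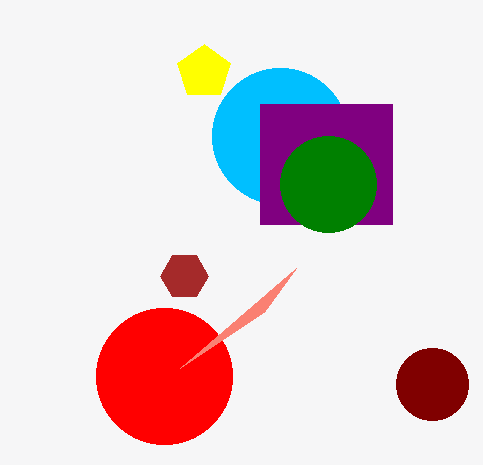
cx_1 = 164, cy_1 = 376, r_1 = 68, cx_2 = 432, cy_2 = 384, r_2 = 36, cx_3 = 204, cy_3 = 72, r_3 = 28, cx_4 = 280, cy_4 = 136, r_4 = 68, x0_5 = 260, y0_5 = 104, x1_5 = 392, y1_5 = 224, x1_6 = 264, y1_6 = 312, cx_7 = 328, cy_7 = 184, r_7 = 48, cx_8 = 184, cy_8 = 276, r_8 = 24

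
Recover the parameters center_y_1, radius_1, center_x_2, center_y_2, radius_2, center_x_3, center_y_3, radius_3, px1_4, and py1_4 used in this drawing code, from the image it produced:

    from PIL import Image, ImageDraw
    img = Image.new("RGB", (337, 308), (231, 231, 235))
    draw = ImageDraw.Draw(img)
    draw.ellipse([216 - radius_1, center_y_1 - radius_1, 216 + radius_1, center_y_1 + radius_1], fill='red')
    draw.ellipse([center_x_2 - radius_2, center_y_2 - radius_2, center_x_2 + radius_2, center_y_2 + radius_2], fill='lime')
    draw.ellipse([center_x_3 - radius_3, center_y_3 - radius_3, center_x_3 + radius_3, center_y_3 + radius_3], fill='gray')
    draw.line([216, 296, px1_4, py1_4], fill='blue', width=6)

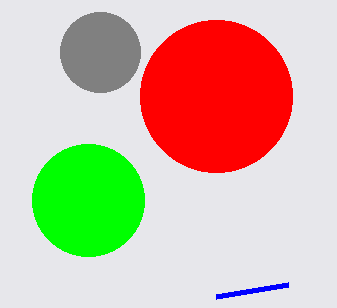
center_y_1 = 96; radius_1 = 76; center_x_2 = 88; center_y_2 = 200; radius_2 = 56; center_x_3 = 100; center_y_3 = 52; radius_3 = 40; px1_4 = 288; py1_4 = 284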